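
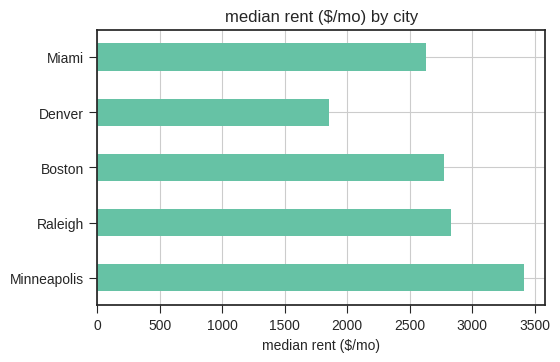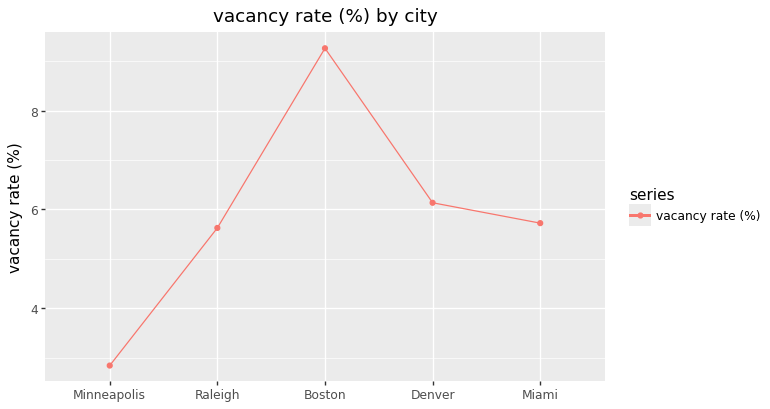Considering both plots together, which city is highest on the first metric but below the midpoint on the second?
Minneapolis

Chart 2 median vacancy rate (%) ≈ 6; below-median cities: Minneapolis, Raleigh. Among those, Minneapolis has the highest median rent ($/mo) (≈ 3500).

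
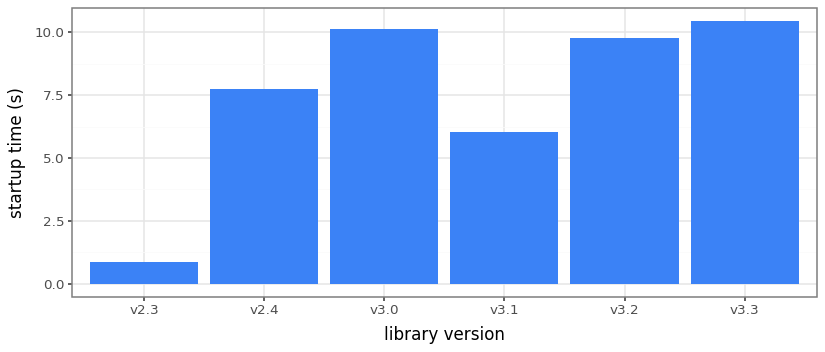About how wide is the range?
Max v3.3 ≈ 10, min v2.3 ≈ 1; range ≈ 9.

≈ 9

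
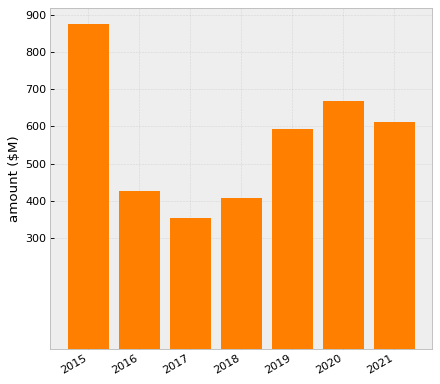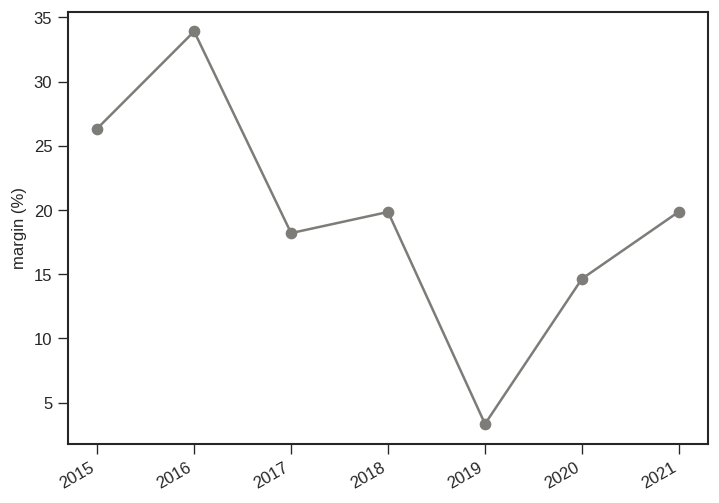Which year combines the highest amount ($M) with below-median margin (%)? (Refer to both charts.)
2020

Chart 2 median margin (%) ≈ 20; below-median years: 2017, 2019, 2020. Among those, 2020 has the highest amount ($M) (≈ 700).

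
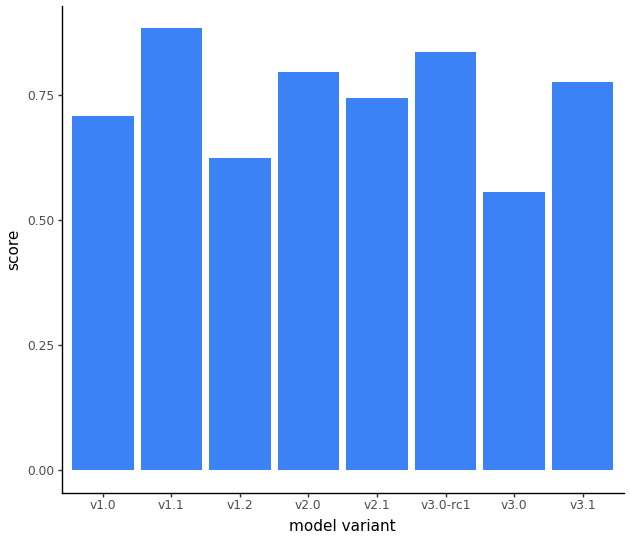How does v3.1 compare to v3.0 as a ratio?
≈ 1.33×

v3.1 ≈ 0.8, v3.0 ≈ 0.6; 0.8/0.6 ≈ 1.33.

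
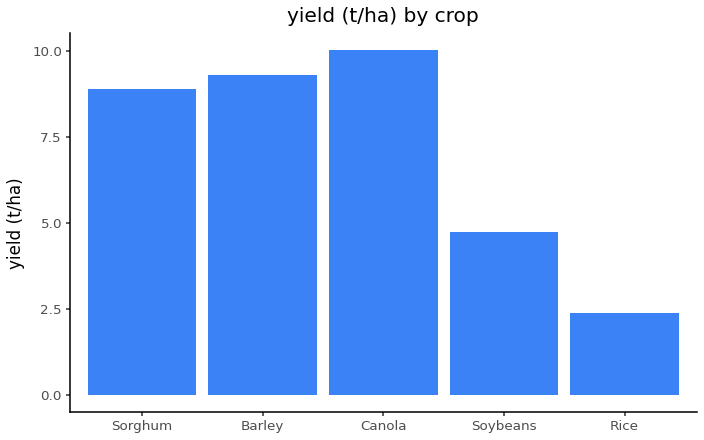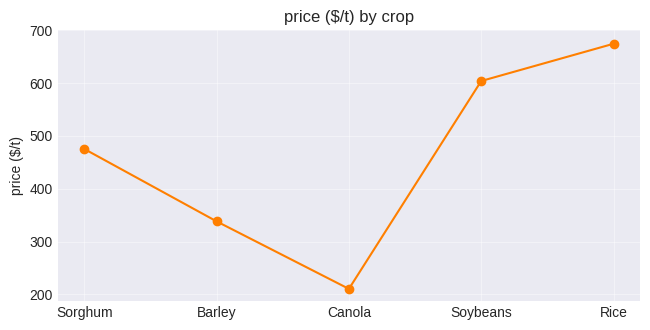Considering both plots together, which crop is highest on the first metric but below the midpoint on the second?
Chart 2 median price ($/t) ≈ 500; below-median crops: Barley, Canola. Among those, Canola has the highest yield (t/ha) (≈ 10).

Canola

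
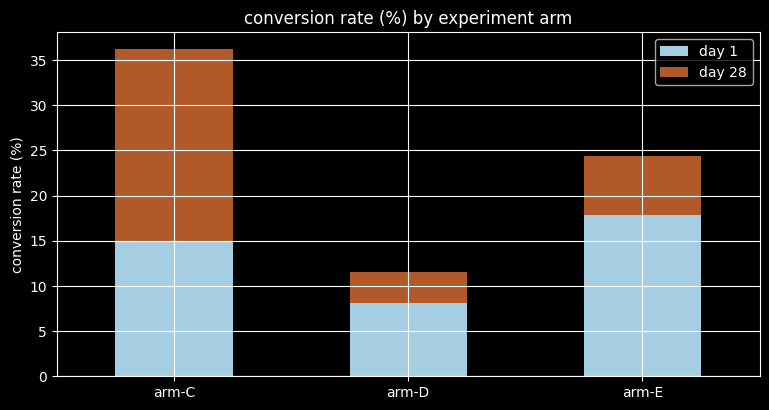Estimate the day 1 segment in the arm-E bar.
day 1 top ≈ 20, bottom ≈ 0; segment ≈ 20.

≈ 20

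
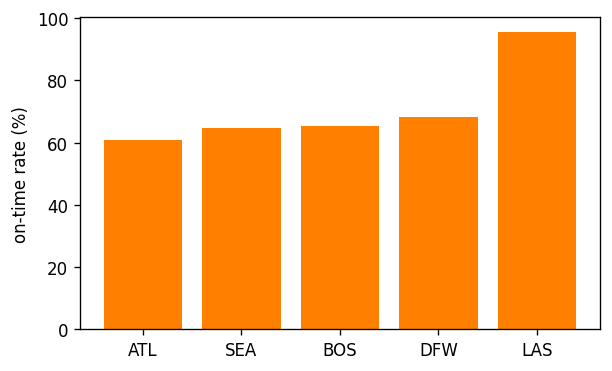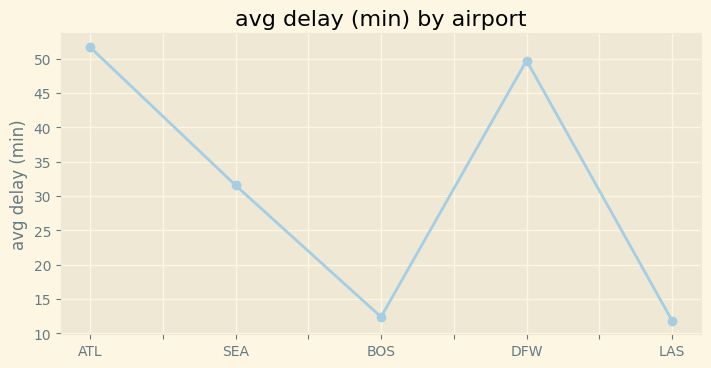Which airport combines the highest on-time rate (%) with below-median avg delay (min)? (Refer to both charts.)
LAS

Chart 2 median avg delay (min) ≈ 30; below-median airports: BOS, LAS. Among those, LAS has the highest on-time rate (%) (≈ 100).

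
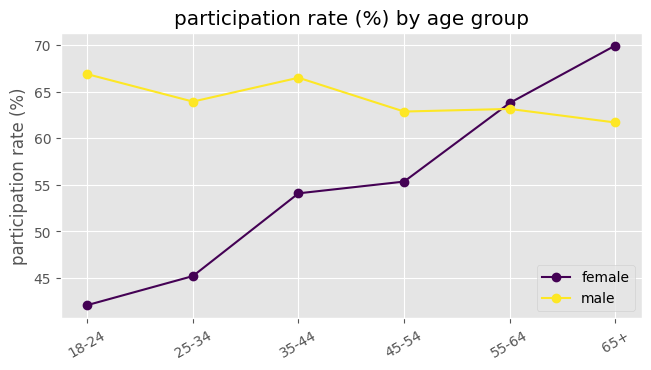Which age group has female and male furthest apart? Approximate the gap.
18-24: female ≈ 40, male ≈ 65 → gap ≈ 25. Next-largest (25-34) is only ≈ 20.

18-24, ≈ 25 %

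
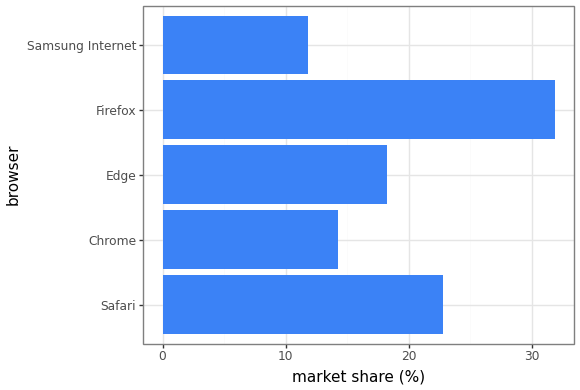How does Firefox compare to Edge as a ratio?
Firefox ≈ 30, Edge ≈ 20; 30/20 ≈ 1.5.

≈ 1.5×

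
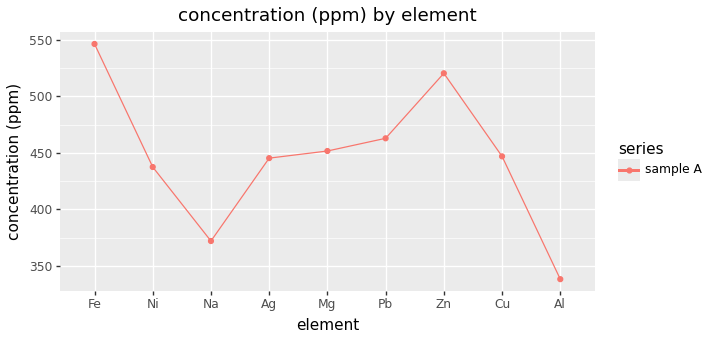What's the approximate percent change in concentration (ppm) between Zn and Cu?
≈ -15.4%

Zn ≈ 520, Cu ≈ 440; (440 − 520) / 520 ≈ -15.4%.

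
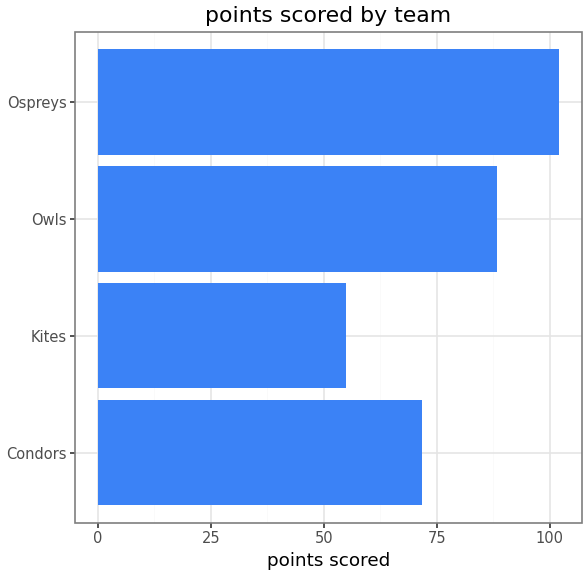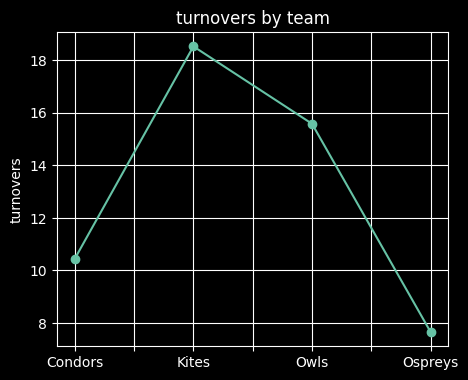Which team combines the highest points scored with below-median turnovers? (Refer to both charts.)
Ospreys

Chart 2 median turnovers ≈ 14; below-median teams: Condors, Ospreys. Among those, Ospreys has the highest points scored (≈ 100).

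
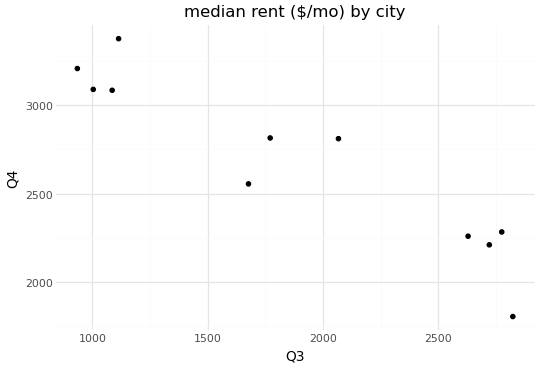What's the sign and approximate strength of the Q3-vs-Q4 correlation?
negative, strong

Points are negatively correlated; strong (|r| ≈ 0.9).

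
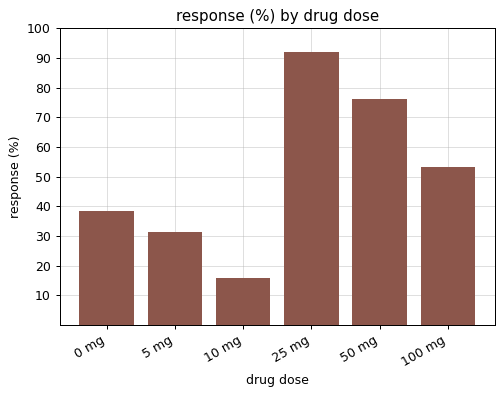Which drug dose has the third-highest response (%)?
100 mg

Top 4: 25 mg ≈ 90, 50 mg ≈ 80, 100 mg ≈ 50, 0 mg ≈ 40.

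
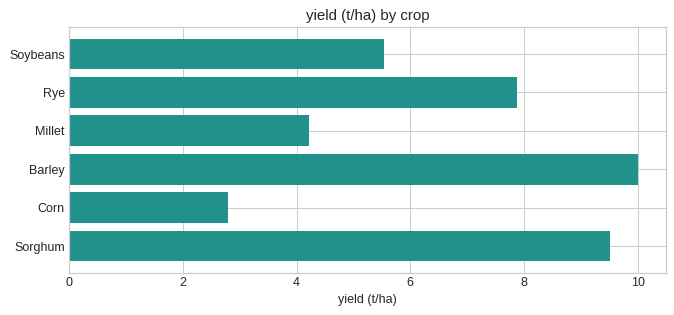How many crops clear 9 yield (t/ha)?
Above 9: Barley, Sorghum.

2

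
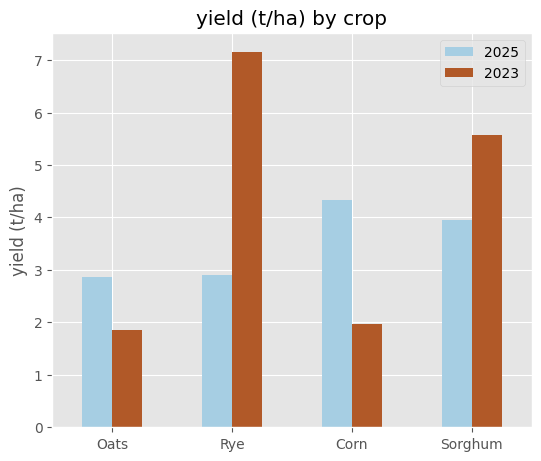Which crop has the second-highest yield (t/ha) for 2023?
Sorghum

Top 3 for 2023: Rye ≈ 7, Sorghum ≈ 6, Corn ≈ 2.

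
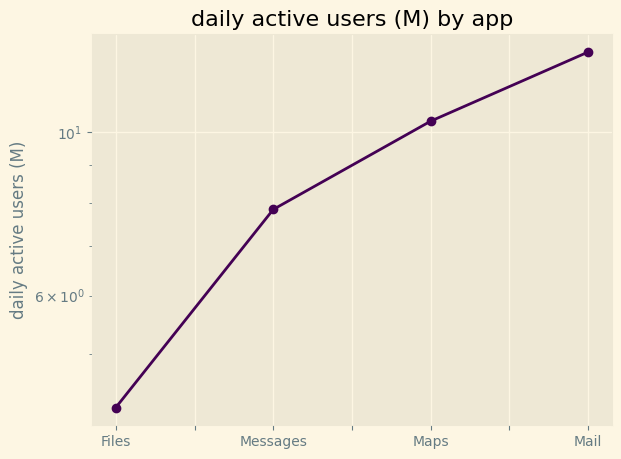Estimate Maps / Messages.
Maps ≈ 10, Messages ≈ 8; 10/8 ≈ 1.25.

≈ 1.25×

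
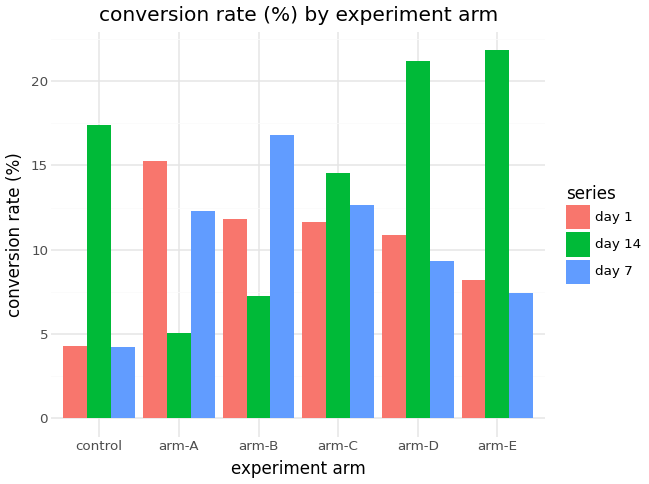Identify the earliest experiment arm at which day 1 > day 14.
control: day 1 ≈ 4 vs day 14 ≈ 18 (not yet); arm-A: day 1 ≈ 16 vs day 14 ≈ 6 (first crossover).

arm-A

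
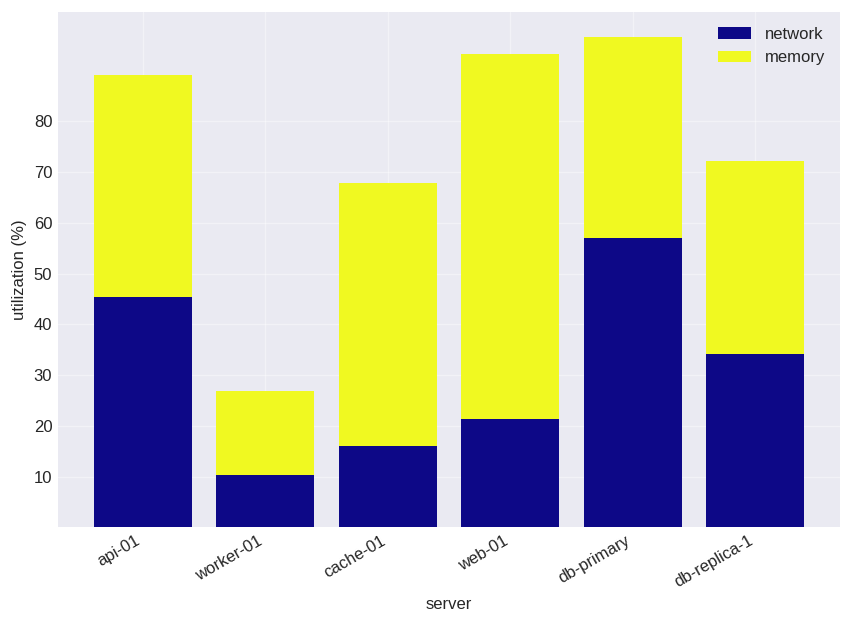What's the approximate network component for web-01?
≈ 20

network top ≈ 20, bottom ≈ 0; segment ≈ 20.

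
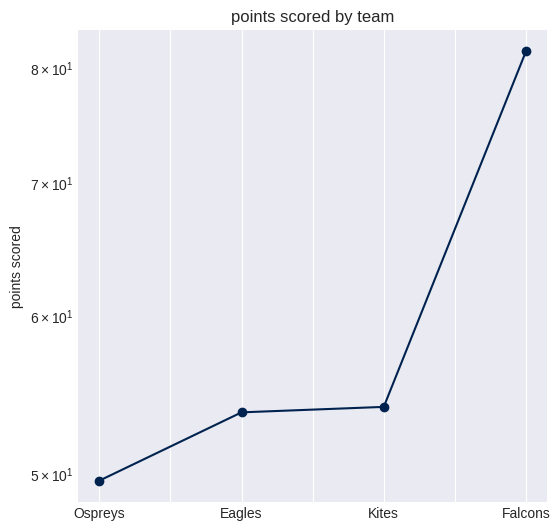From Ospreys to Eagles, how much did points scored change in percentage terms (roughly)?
Ospreys ≈ 50, Eagles ≈ 55; (55 − 50) / 50 ≈ +10%.

≈ +10%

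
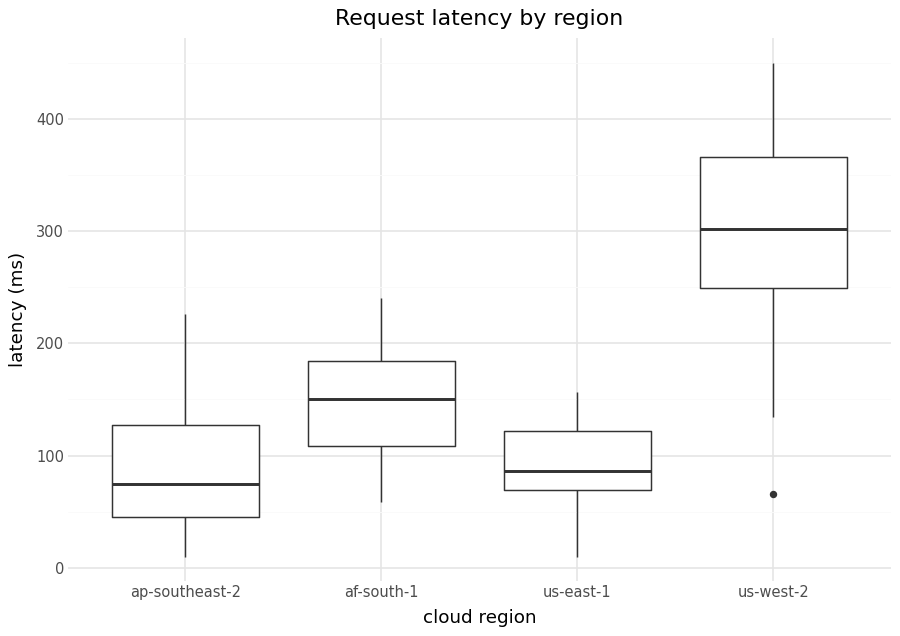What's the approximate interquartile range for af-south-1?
Q3 ≈ 180, Q1 ≈ 100; IQR ≈ 80.

≈ 80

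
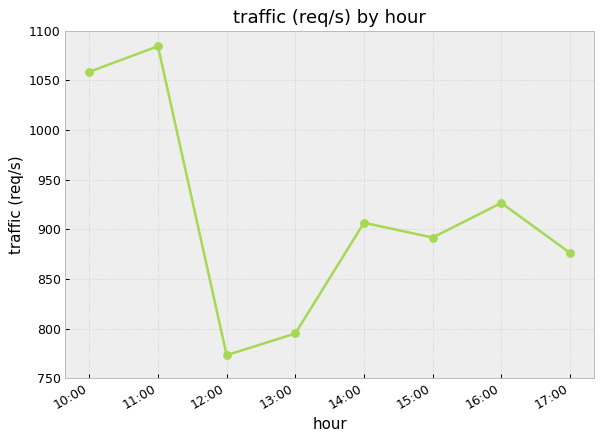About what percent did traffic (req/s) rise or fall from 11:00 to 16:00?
11:00 ≈ 1100, 16:00 ≈ 950; (950 − 1100) / 1100 ≈ -13.6%.

≈ -13.6%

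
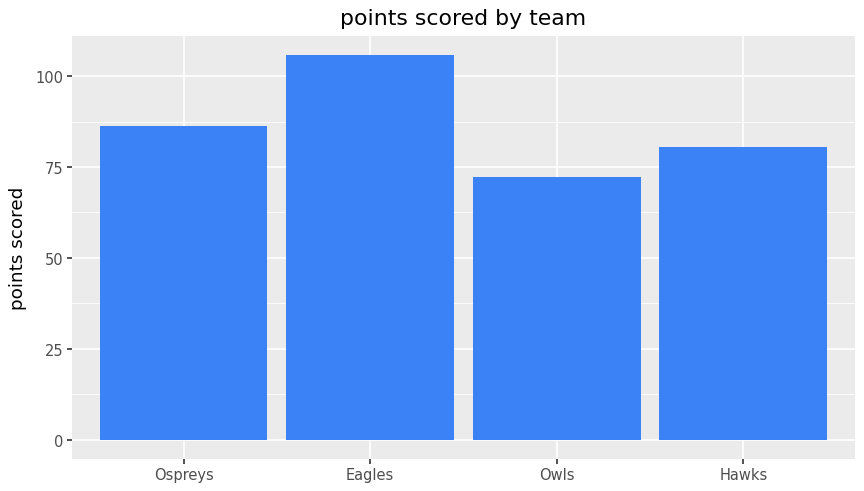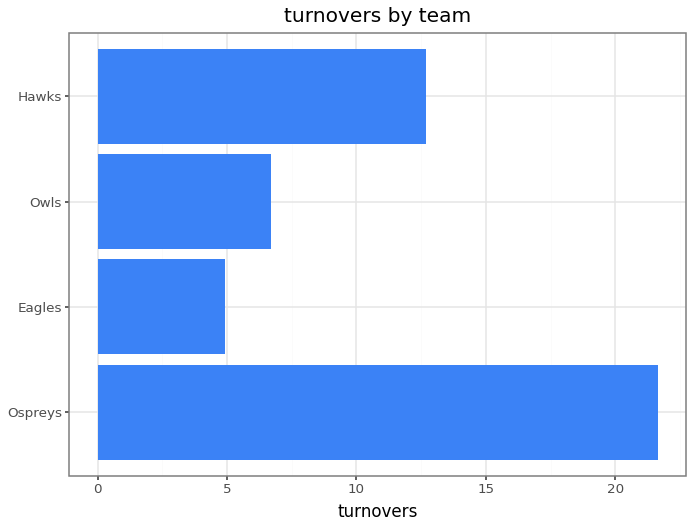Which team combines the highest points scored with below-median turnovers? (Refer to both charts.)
Eagles

Chart 2 median turnovers ≈ 10; below-median teams: Eagles, Owls. Among those, Eagles has the highest points scored (≈ 110).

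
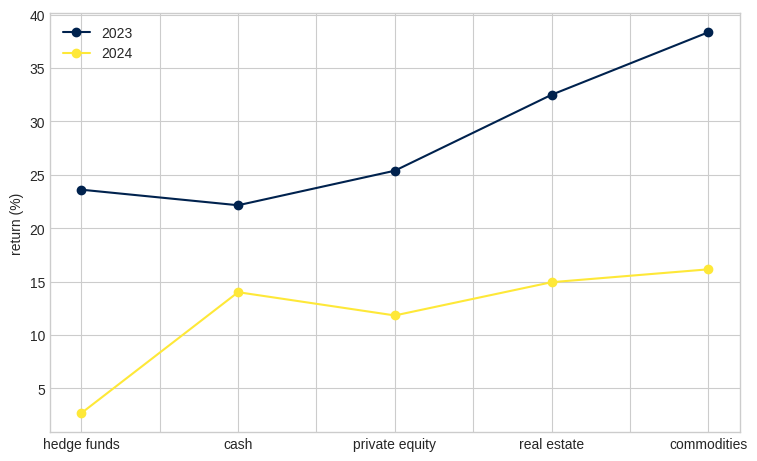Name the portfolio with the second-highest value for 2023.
real estate

Top 3 for 2023: commodities ≈ 40, real estate ≈ 30, private equity ≈ 25.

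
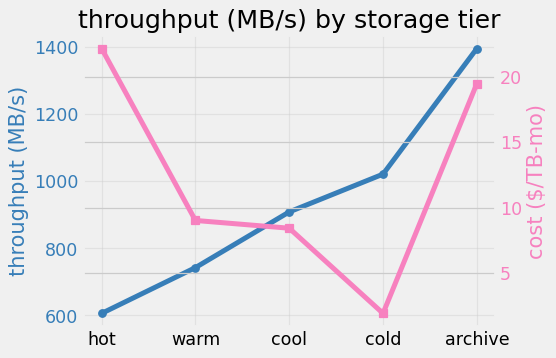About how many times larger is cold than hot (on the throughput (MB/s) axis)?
cold ≈ 1000, hot ≈ 600; 1000/600 ≈ 1.67.

≈ 1.67×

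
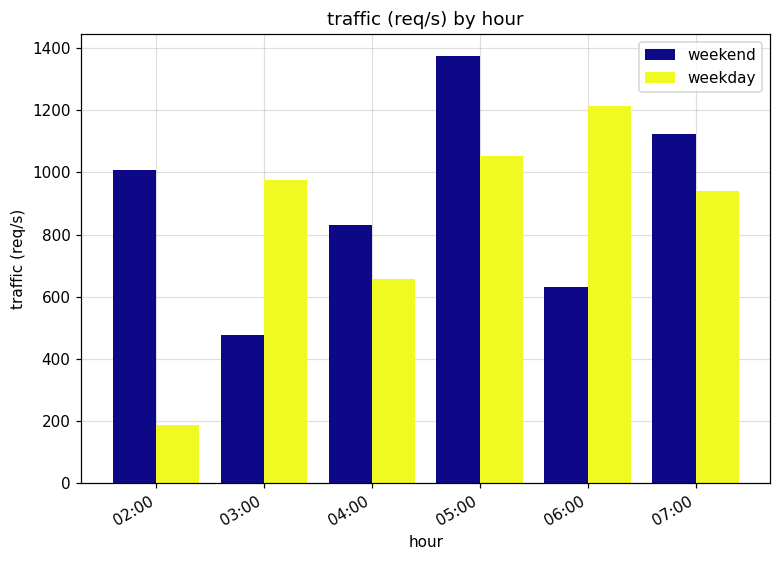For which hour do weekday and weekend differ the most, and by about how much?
02:00, ≈ 800 req/s

02:00: weekday ≈ 200, weekend ≈ 1000 → gap ≈ 800. Next-largest (06:00) is only ≈ 600.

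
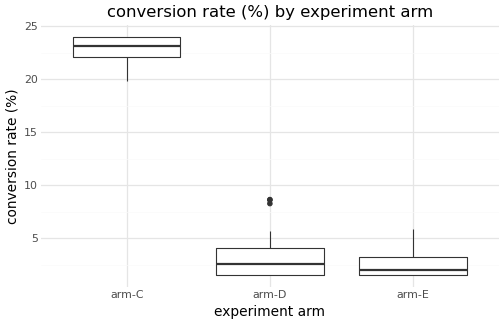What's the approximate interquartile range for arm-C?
≈ 2

Q3 ≈ 24, Q1 ≈ 22; IQR ≈ 2.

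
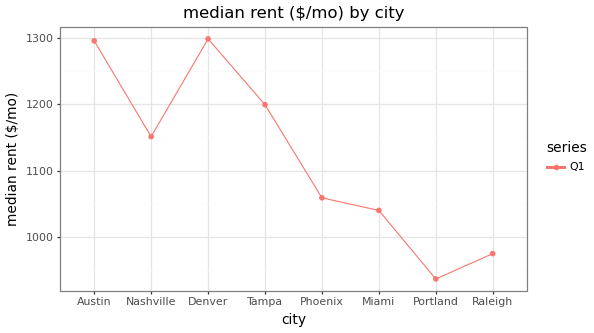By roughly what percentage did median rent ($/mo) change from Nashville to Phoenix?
≈ -8.7%

Nashville ≈ 1150, Phoenix ≈ 1050; (1050 − 1150) / 1150 ≈ -8.7%.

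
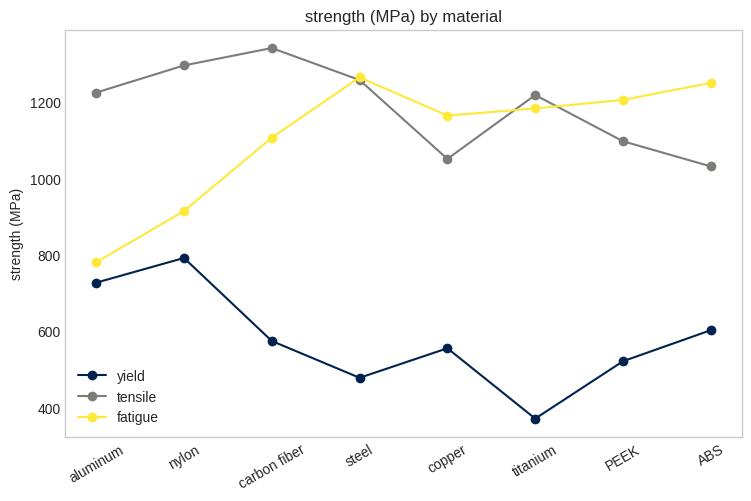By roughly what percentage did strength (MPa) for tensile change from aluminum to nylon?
≈ +8.3%

aluminum ≈ 1200, nylon ≈ 1300; (1300 − 1200) / 1200 ≈ +8.3%.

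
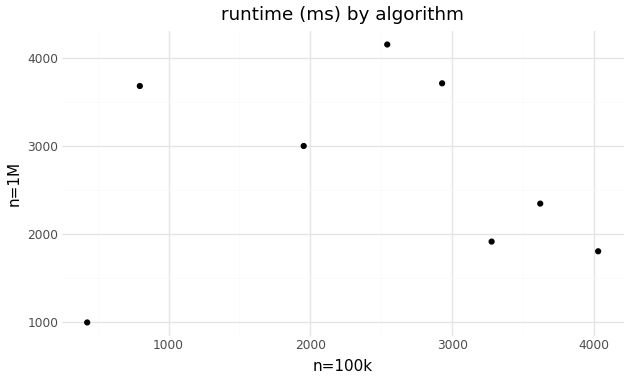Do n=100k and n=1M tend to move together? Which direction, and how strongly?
no clear correlation

Points are roughly uncorrelated; weak (|r| ≈ 0.0).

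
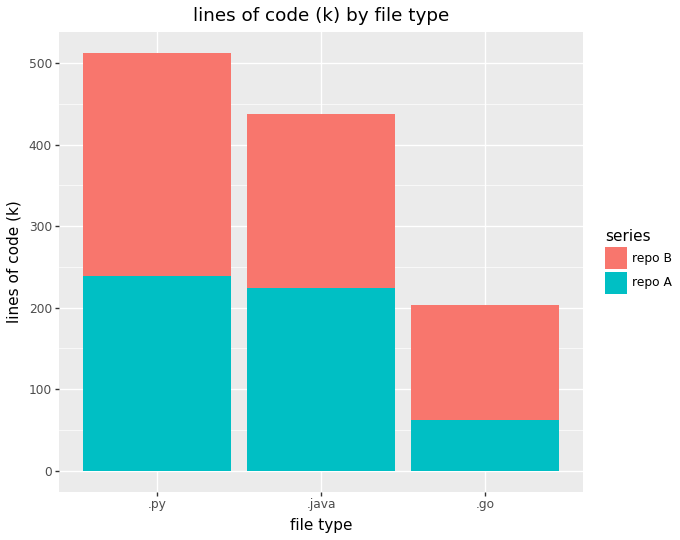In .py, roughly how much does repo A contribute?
repo A top ≈ 250, bottom ≈ 0; segment ≈ 250.

≈ 250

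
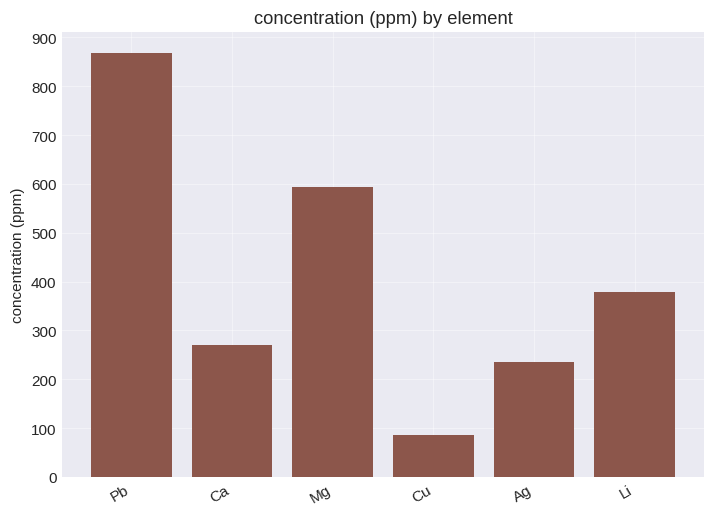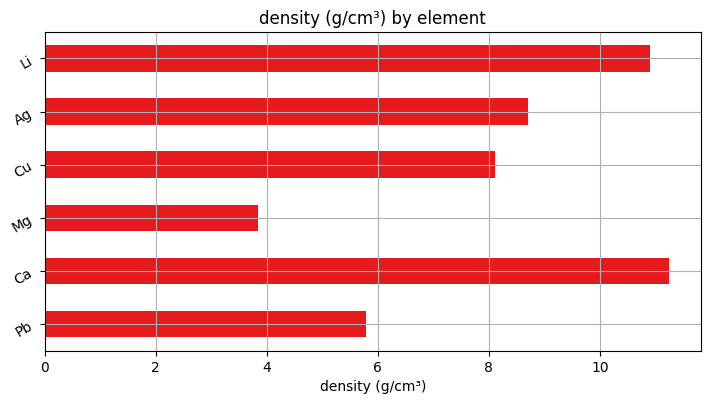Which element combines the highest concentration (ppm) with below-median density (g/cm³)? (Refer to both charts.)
Pb

Chart 2 median density (g/cm³) ≈ 8; below-median elements: Pb, Mg, Cu. Among those, Pb has the highest concentration (ppm) (≈ 900).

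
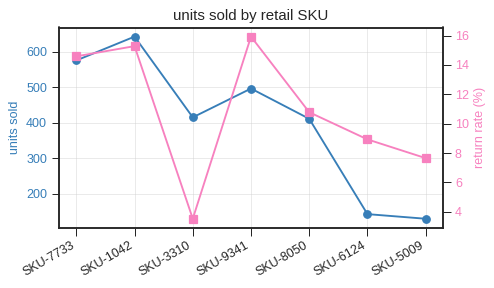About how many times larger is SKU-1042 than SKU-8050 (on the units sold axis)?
≈ 1.62×

SKU-1042 ≈ 650, SKU-8050 ≈ 400; 650/400 ≈ 1.62.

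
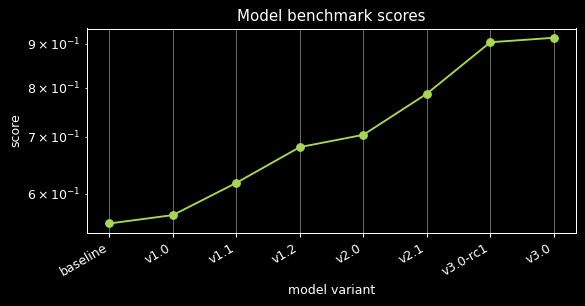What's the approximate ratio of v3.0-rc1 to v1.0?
≈ 1.64×

v3.0-rc1 ≈ 0.90, v1.0 ≈ 0.55; 0.90/0.55 ≈ 1.64.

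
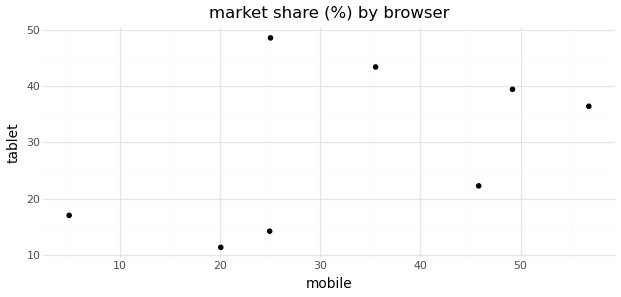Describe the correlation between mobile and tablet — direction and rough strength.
positive, moderate

Points are positively correlated; moderate (|r| ≈ 0.5).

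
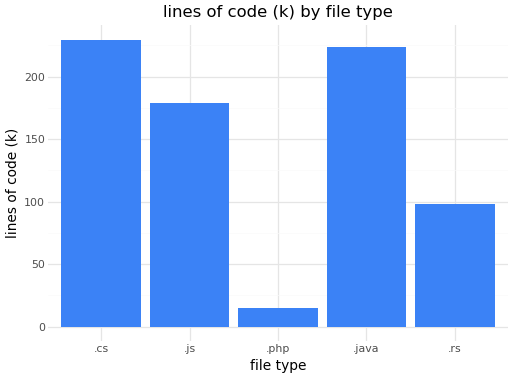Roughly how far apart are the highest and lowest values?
≈ 200

Max .cs ≈ 220, min .php ≈ 20; range ≈ 200.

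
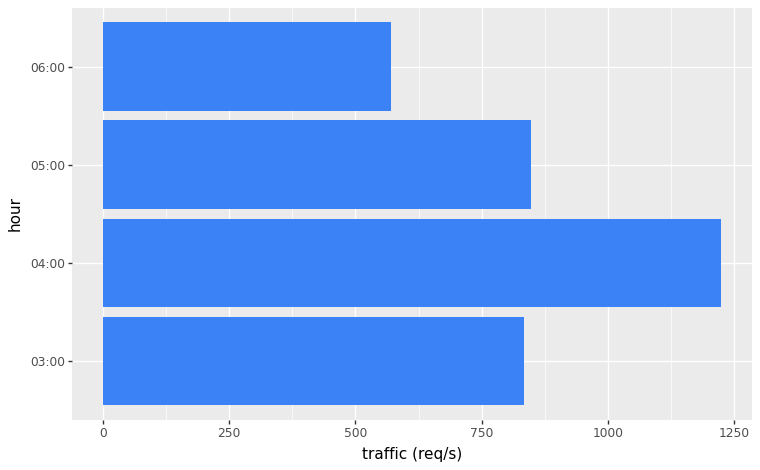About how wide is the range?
Max 04:00 ≈ 1200, min 06:00 ≈ 600; range ≈ 600.

≈ 600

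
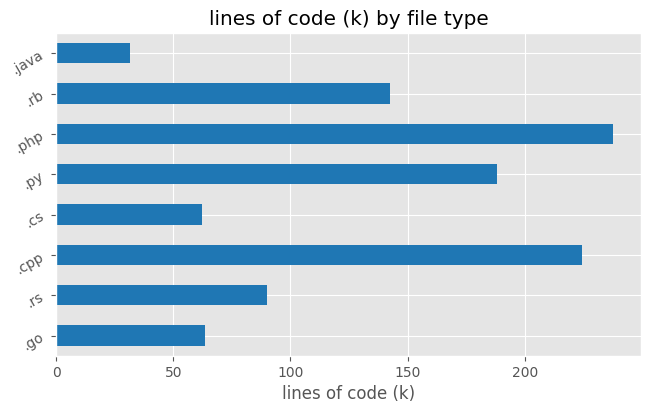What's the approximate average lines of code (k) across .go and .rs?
(60 + 100) / 2 ≈ 80.

≈ 80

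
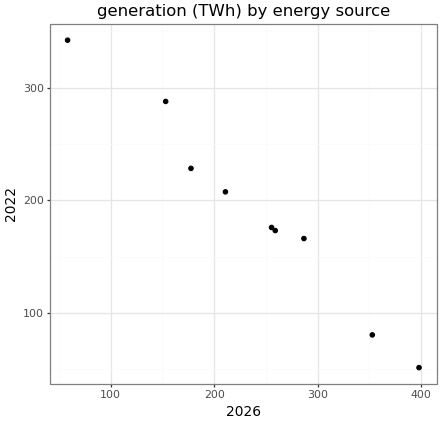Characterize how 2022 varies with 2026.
Points are negatively correlated; strong (|r| ≈ 1.0).

negative, strong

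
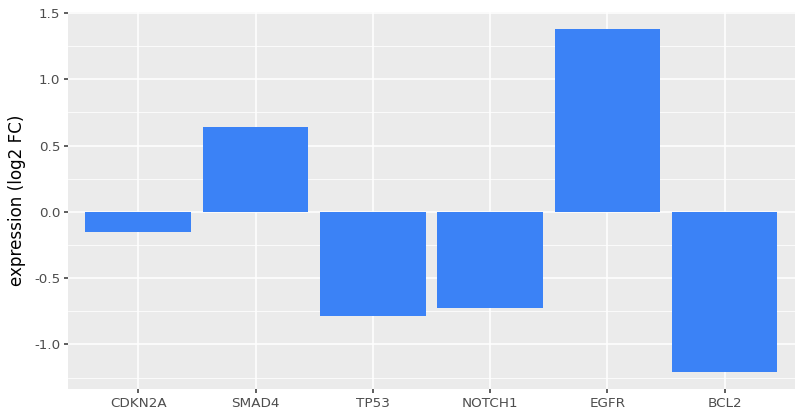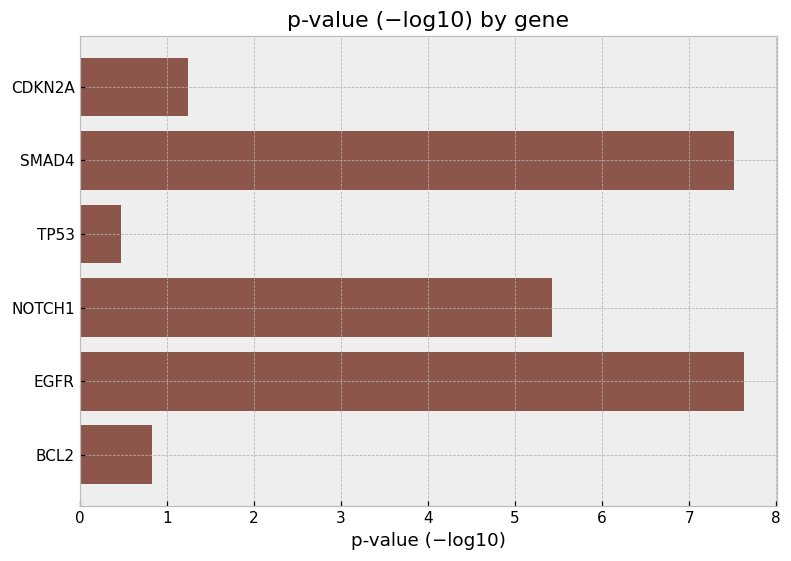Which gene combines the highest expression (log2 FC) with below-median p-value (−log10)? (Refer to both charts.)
Chart 2 median p-value (−log10) ≈ 3; below-median genes: CDKN2A, TP53, BCL2. Among those, CDKN2A has the highest expression (log2 FC) (≈ -0.2).

CDKN2A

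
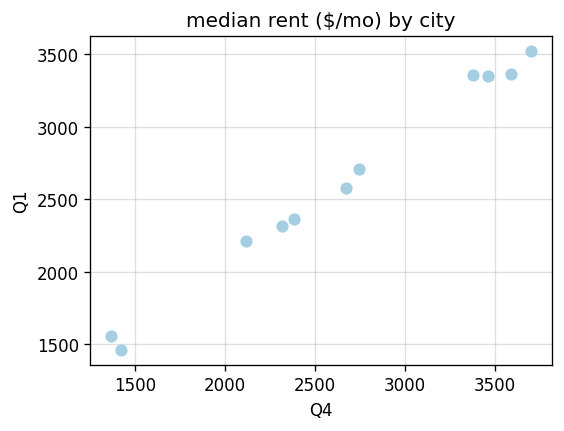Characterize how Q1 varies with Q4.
positive, strong

Points are positively correlated; strong (|r| ≈ 1.0).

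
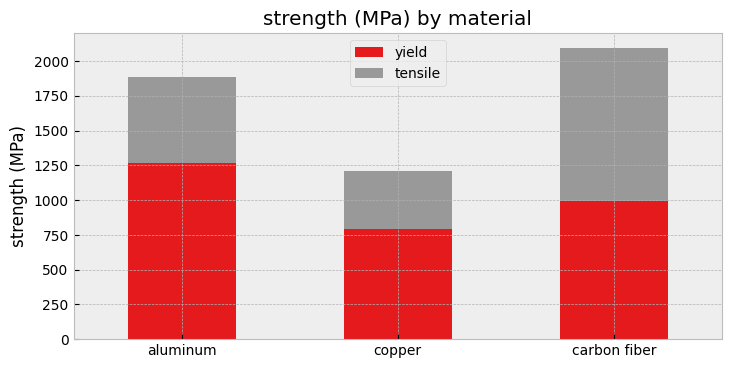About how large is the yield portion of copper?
≈ 800

yield top ≈ 800, bottom ≈ 0; segment ≈ 800.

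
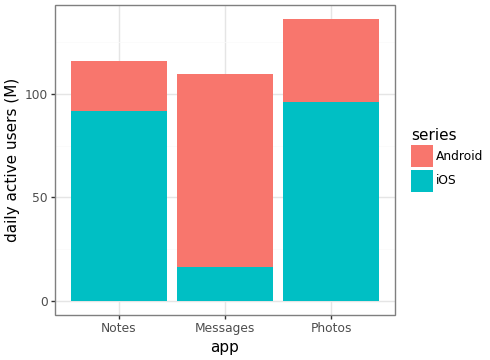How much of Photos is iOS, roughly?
≈ 100

iOS top ≈ 100, bottom ≈ 0; segment ≈ 100.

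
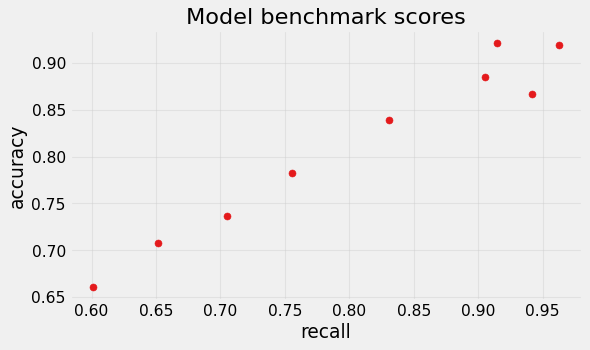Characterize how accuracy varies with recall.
Points are positively correlated; strong (|r| ≈ 1.0).

positive, strong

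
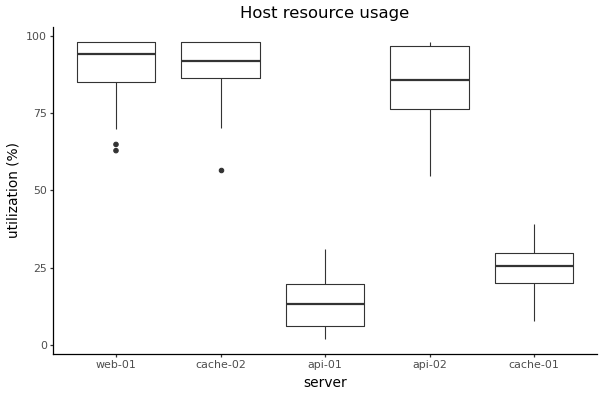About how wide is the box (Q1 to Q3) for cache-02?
Q3 ≈ 100, Q1 ≈ 90; IQR ≈ 10.

≈ 10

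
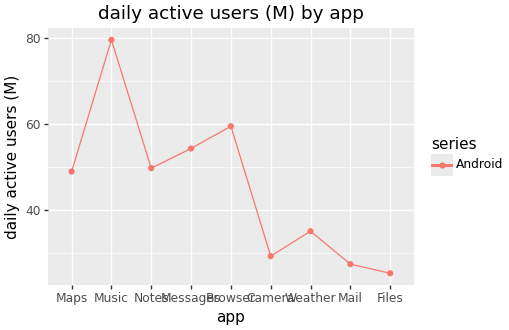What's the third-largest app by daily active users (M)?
Top 4: Music ≈ 80, Browser ≈ 60, Messages ≈ 55, Notes ≈ 50.

Messages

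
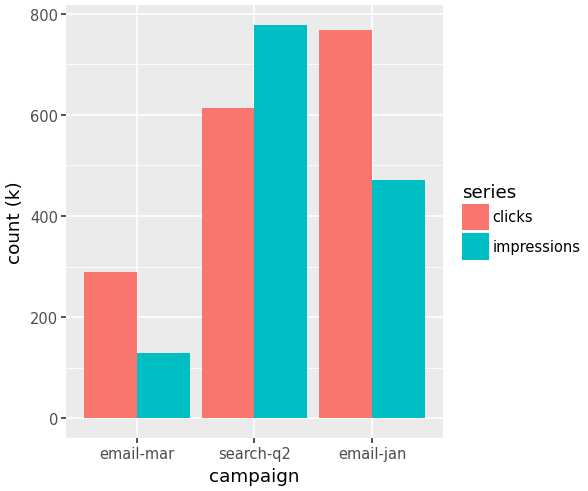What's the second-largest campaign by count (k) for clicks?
search-q2

Top 3 for clicks: email-jan ≈ 800, search-q2 ≈ 600, email-mar ≈ 300.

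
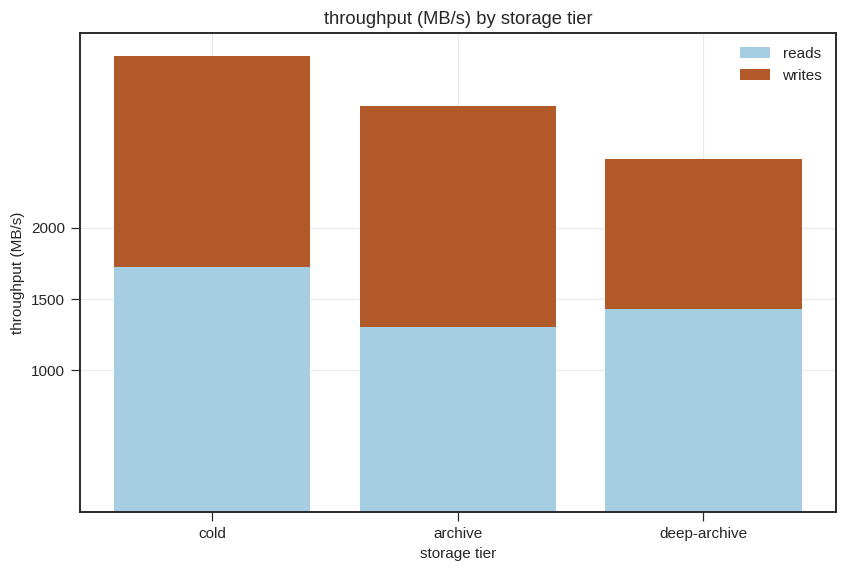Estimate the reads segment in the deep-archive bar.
reads top ≈ 1500, bottom ≈ 0; segment ≈ 1500.

≈ 1500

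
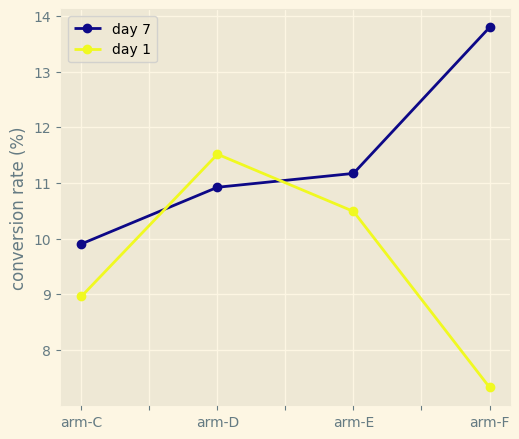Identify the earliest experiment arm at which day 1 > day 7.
arm-C: day 1 ≈ 9 vs day 7 ≈ 10 (not yet); arm-D: day 1 ≈ 12 vs day 7 ≈ 11 (first crossover).

arm-D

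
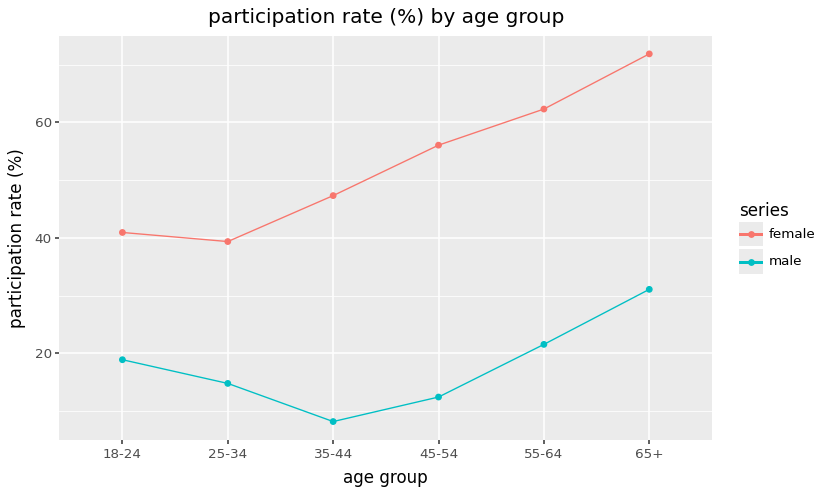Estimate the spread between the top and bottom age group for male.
Max 65+ ≈ 30, min 35-44 ≈ 10; range ≈ 20.

≈ 20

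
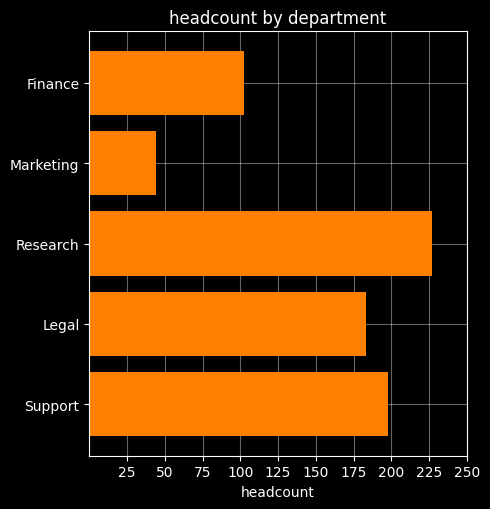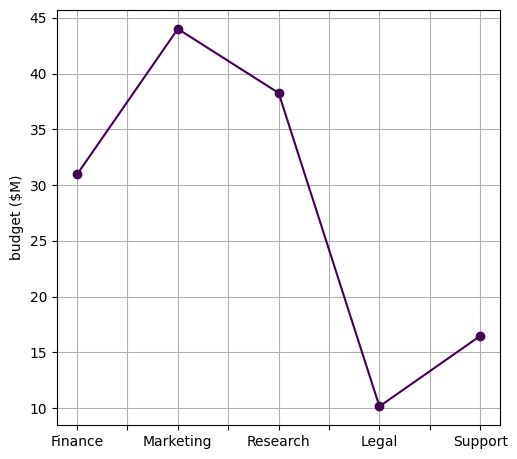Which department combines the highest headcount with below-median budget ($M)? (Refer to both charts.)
Chart 2 median budget ($M) ≈ 30; below-median departments: Legal, Support. Among those, Support has the highest headcount (≈ 200).

Support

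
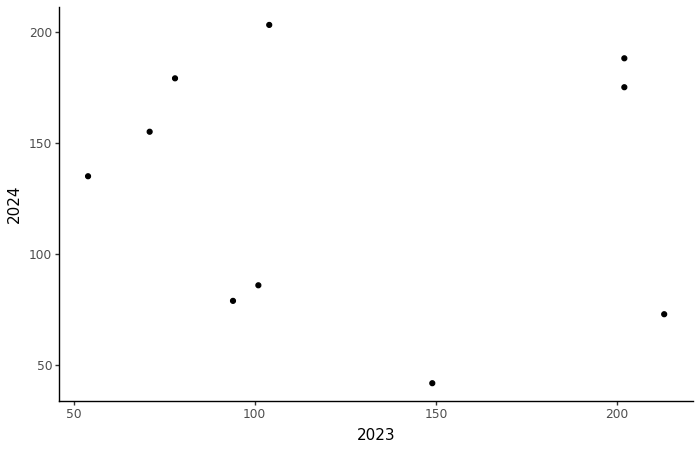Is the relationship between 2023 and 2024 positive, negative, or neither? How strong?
no clear correlation

Points are roughly uncorrelated; weak (|r| ≈ 0.1).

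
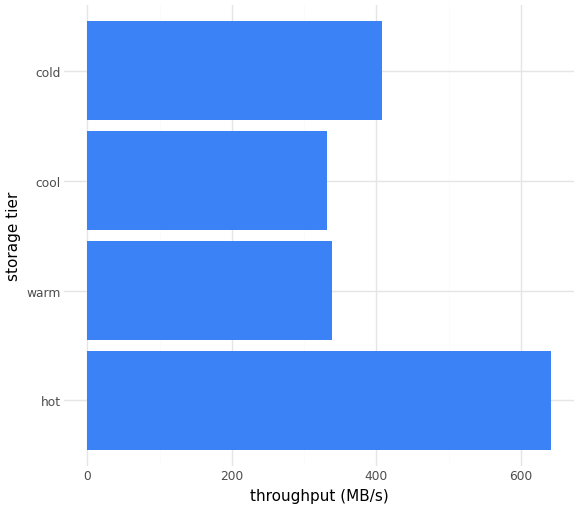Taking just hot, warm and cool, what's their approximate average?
≈ 400

(600 + 300 + 300) / 3 ≈ 400.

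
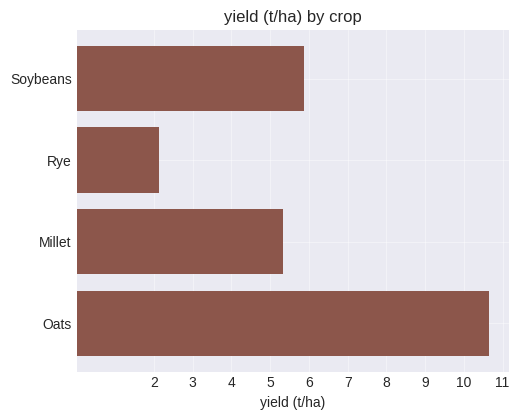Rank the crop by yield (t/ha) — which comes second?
Soybeans

Top 3: Oats ≈ 11, Soybeans ≈ 6, Millet ≈ 5.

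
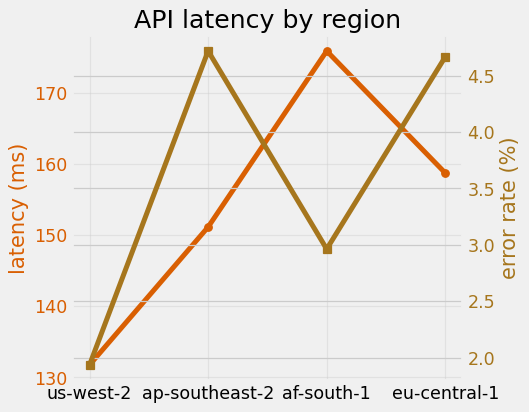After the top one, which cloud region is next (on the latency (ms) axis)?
Top 3 (on the latency (ms) axis): af-south-1 ≈ 175, eu-central-1 ≈ 160, ap-southeast-2 ≈ 150.

eu-central-1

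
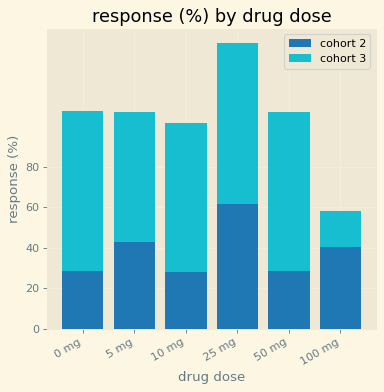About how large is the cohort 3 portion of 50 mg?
≈ 80

cohort 3 top ≈ 100, bottom ≈ 20; segment ≈ 80.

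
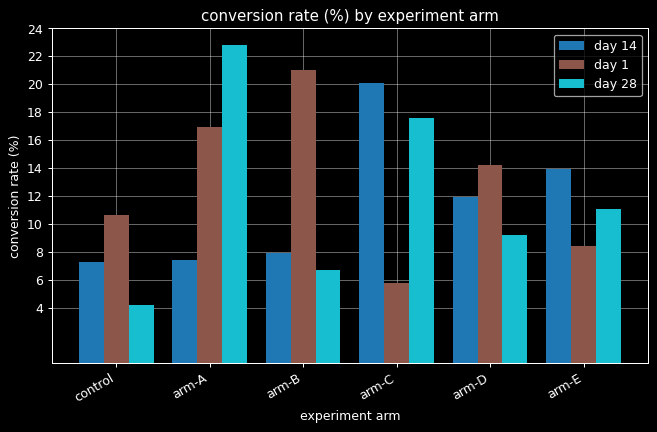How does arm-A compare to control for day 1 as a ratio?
arm-A ≈ 16, control ≈ 10; 16/10 ≈ 1.6.

≈ 1.6×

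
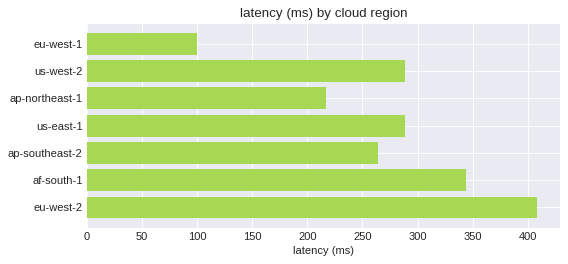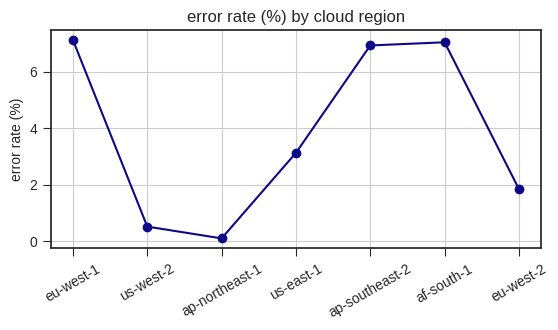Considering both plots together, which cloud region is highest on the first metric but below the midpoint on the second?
eu-west-2

Chart 2 median error rate (%) ≈ 3; below-median cloud regions: us-west-2, ap-northeast-1, eu-west-2. Among those, eu-west-2 has the highest latency (ms) (≈ 400).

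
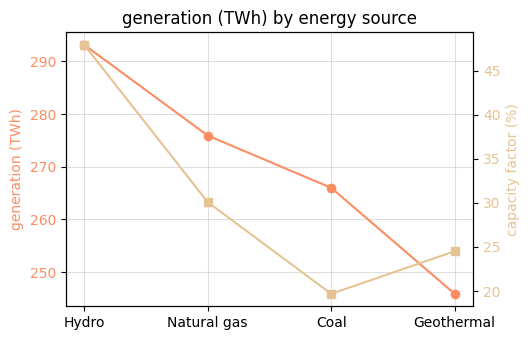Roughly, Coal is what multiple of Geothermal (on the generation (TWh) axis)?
Coal ≈ 265, Geothermal ≈ 245; 265/245 ≈ 1.08.

≈ 1.08×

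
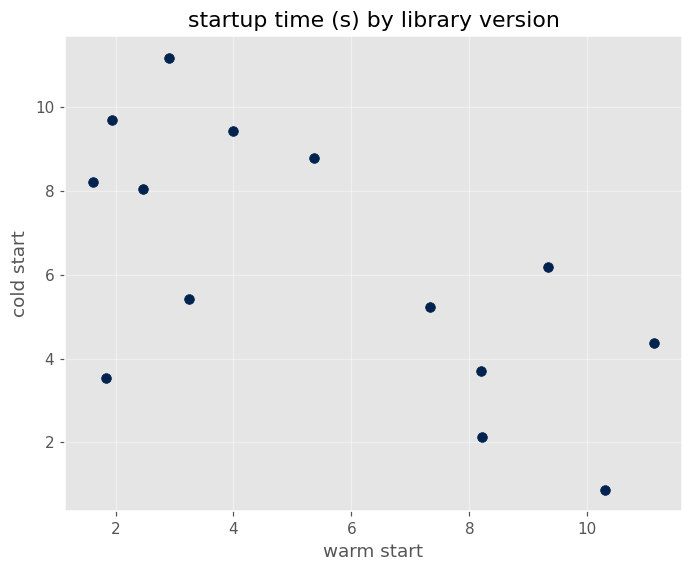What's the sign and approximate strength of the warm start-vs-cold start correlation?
negative, moderate

Points are negatively correlated; moderate (|r| ≈ 0.6).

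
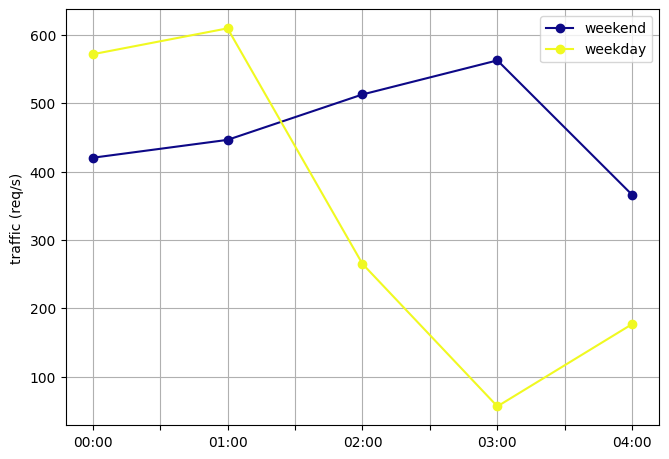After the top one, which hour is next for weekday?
00:00

Top 3 for weekday: 01:00 ≈ 600, 00:00 ≈ 550, 02:00 ≈ 250.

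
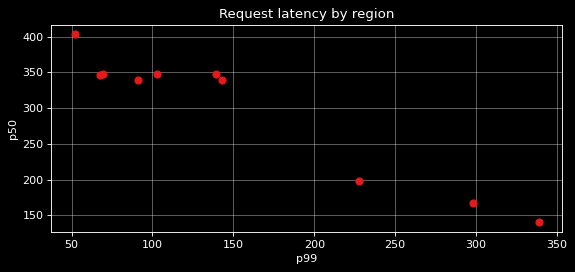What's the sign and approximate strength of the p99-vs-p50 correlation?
negative, strong

Points are negatively correlated; strong (|r| ≈ 1.0).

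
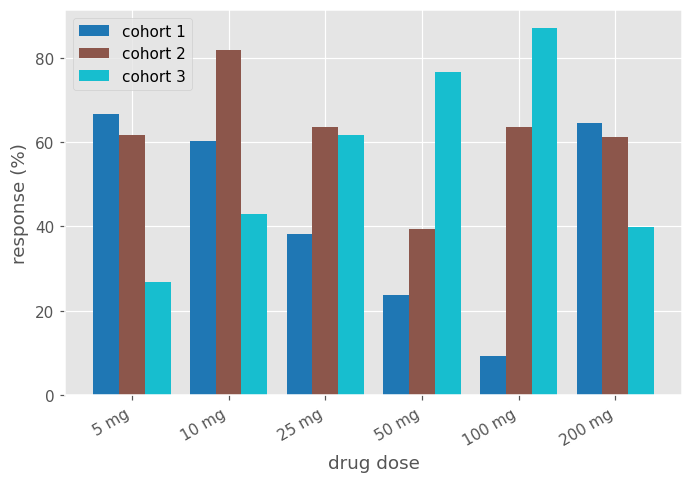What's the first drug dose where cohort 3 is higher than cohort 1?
10 mg: cohort 3 ≈ 40 vs cohort 1 ≈ 60 (not yet); 25 mg: cohort 3 ≈ 60 vs cohort 1 ≈ 40 (first crossover).

25 mg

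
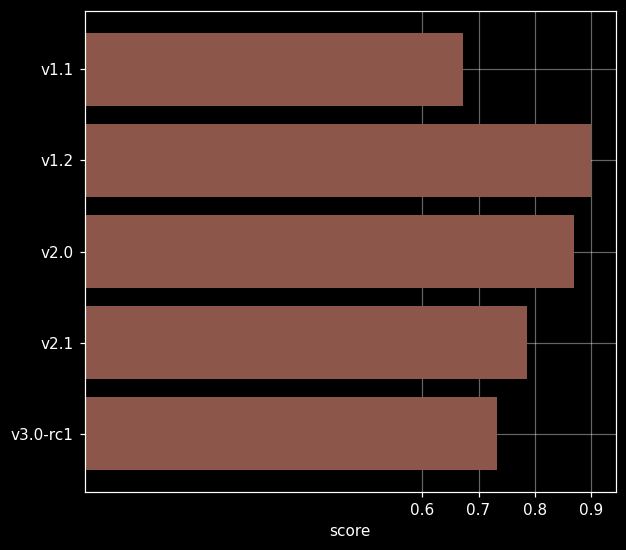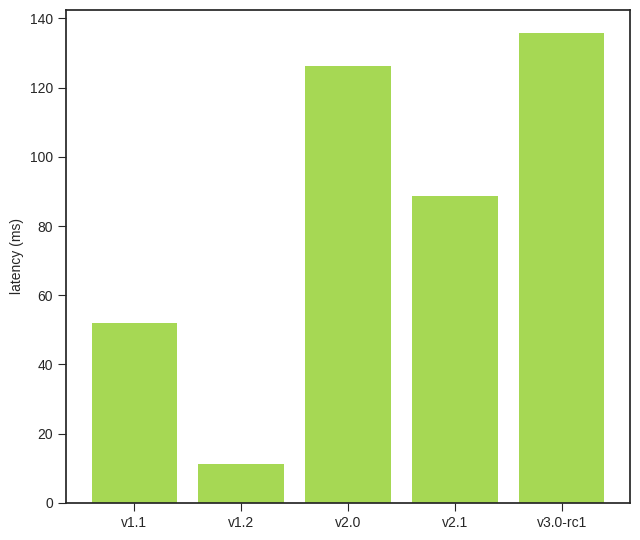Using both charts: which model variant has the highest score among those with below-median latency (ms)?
v1.2

Chart 2 median latency (ms) ≈ 80; below-median model variants: v1.1, v1.2. Among those, v1.2 has the highest score (≈ 0.9).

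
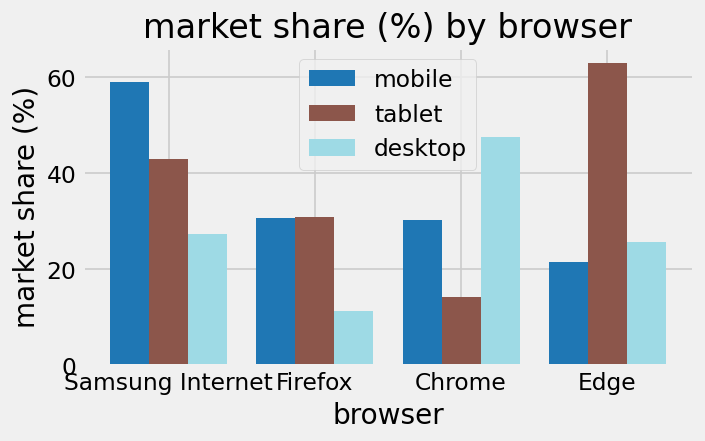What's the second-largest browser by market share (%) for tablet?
Samsung Internet

Top 3 for tablet: Edge ≈ 60, Samsung Internet ≈ 40, Firefox ≈ 30.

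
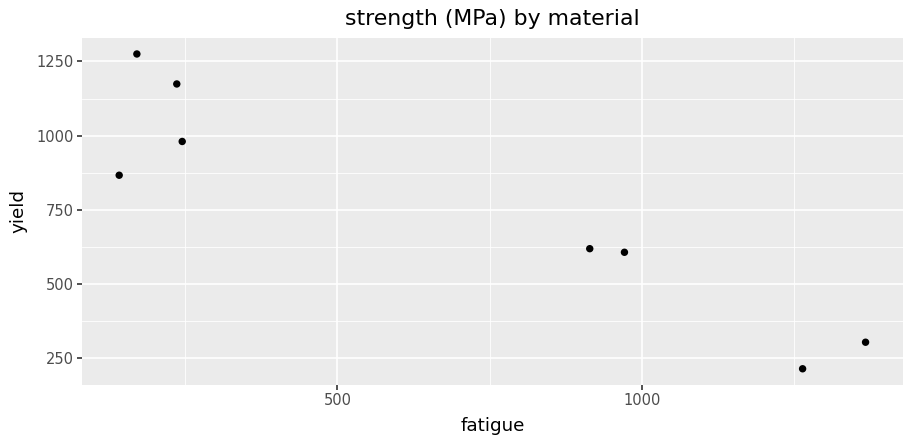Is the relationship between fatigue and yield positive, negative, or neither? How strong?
negative, strong

Points are negatively correlated; strong (|r| ≈ 0.9).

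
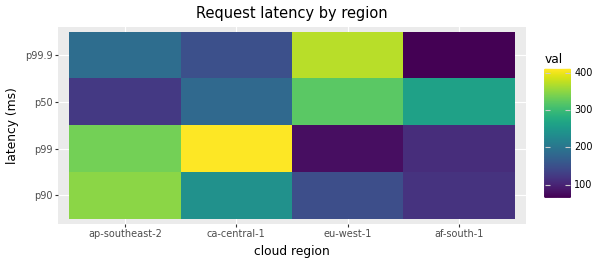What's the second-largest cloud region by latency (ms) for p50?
Top 3 for p50: eu-west-1 ≈ 300, af-south-1 ≈ 250, ca-central-1 ≈ 200.

af-south-1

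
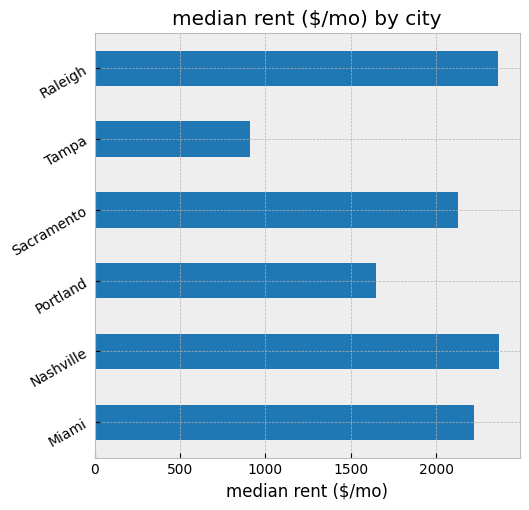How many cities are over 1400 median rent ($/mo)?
5

Above 1400: Miami, Nashville, Portland, Sacramento, Raleigh.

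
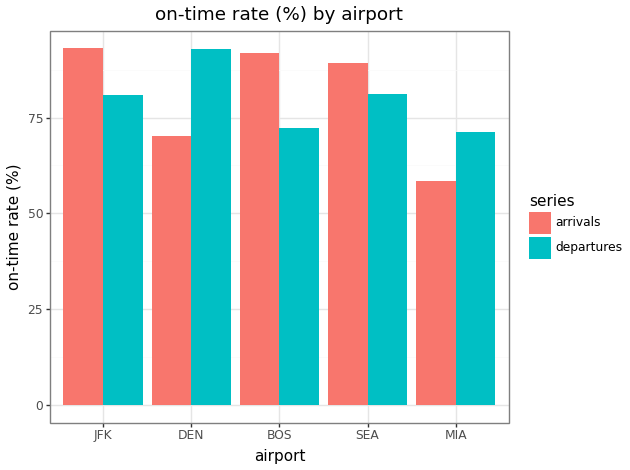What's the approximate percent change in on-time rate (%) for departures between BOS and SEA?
≈ +14.3%

BOS ≈ 70, SEA ≈ 80; (80 − 70) / 70 ≈ +14.3%.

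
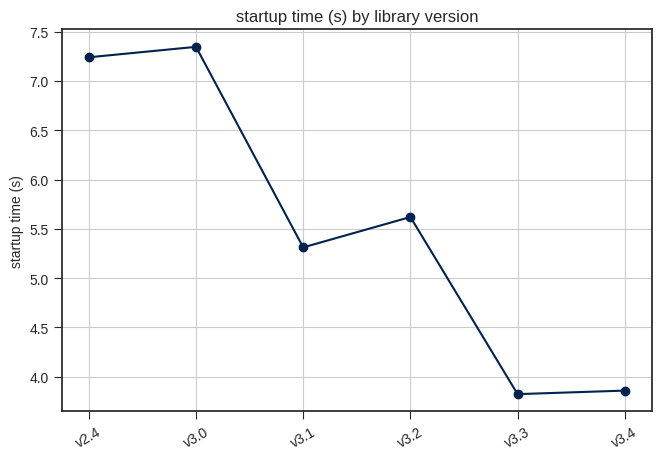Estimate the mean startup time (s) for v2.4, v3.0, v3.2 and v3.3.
≈ 6

(7.0 + 7.5 + 5.5 + 4.0) / 4 ≈ 6.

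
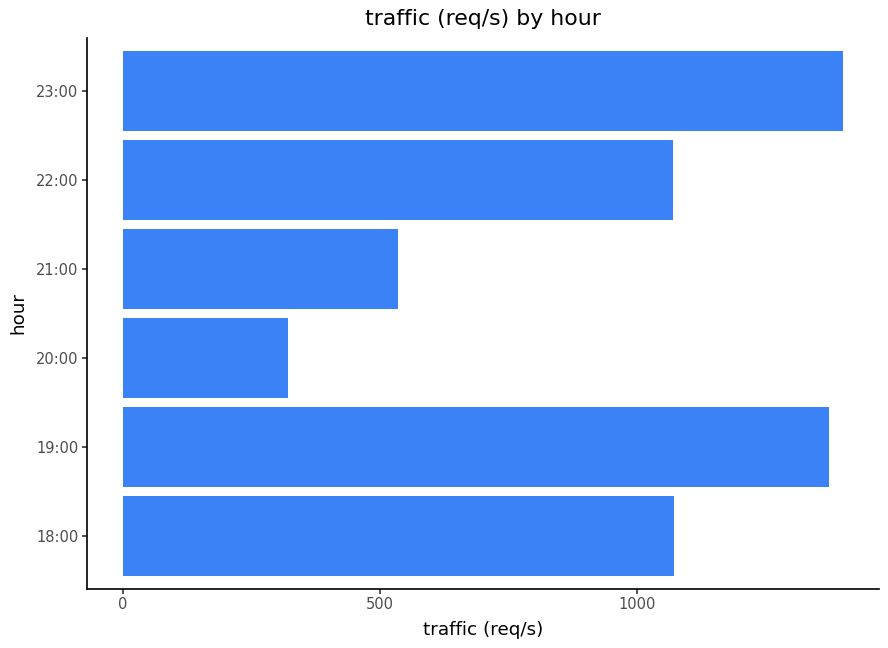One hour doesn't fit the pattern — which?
20:00 ≈ 400; the rest sit between ≈ 600 and ≈ 1400.

20:00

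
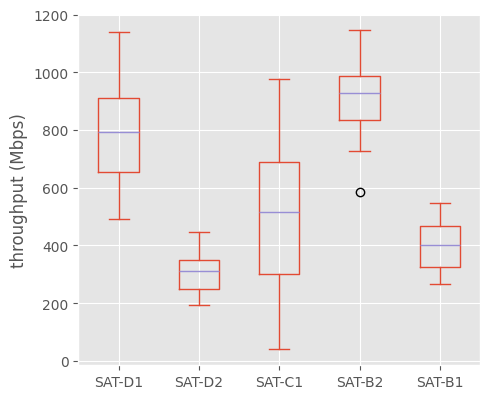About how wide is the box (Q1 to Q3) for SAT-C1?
Q3 ≈ 700, Q1 ≈ 300; IQR ≈ 400.

≈ 400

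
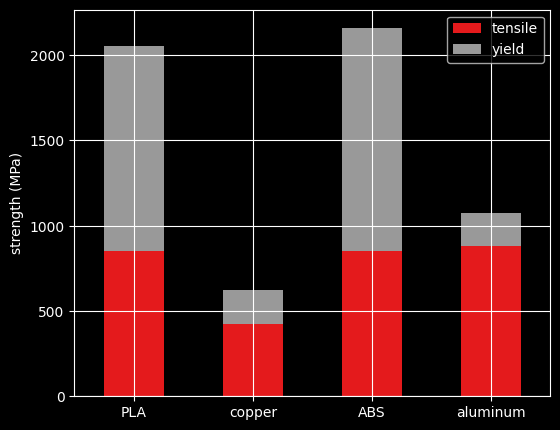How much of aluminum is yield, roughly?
≈ 200

yield top ≈ 1000, bottom ≈ 800; segment ≈ 200.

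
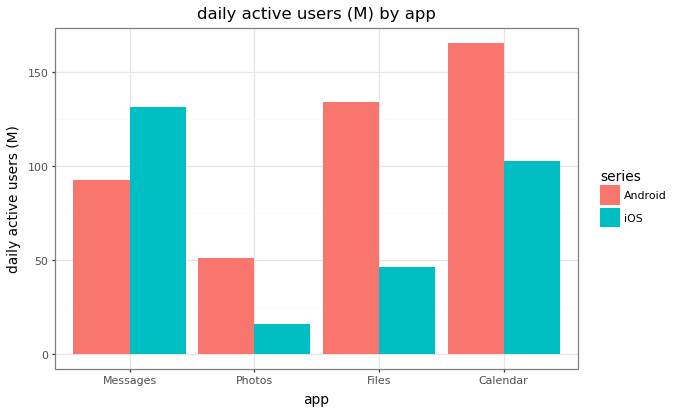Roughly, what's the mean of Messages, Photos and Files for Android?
≈ 100

(100 + 60 + 140) / 3 ≈ 100.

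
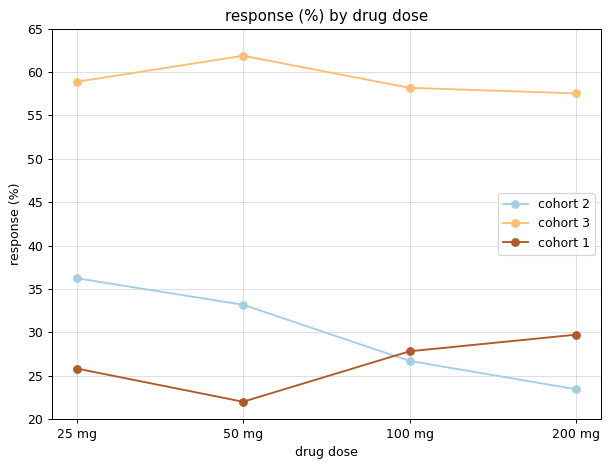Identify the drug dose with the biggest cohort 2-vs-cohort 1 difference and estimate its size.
50 mg: cohort 2 ≈ 35, cohort 1 ≈ 20 → gap ≈ 15. Next-largest (25 mg) is only ≈ 10.

50 mg, ≈ 15 %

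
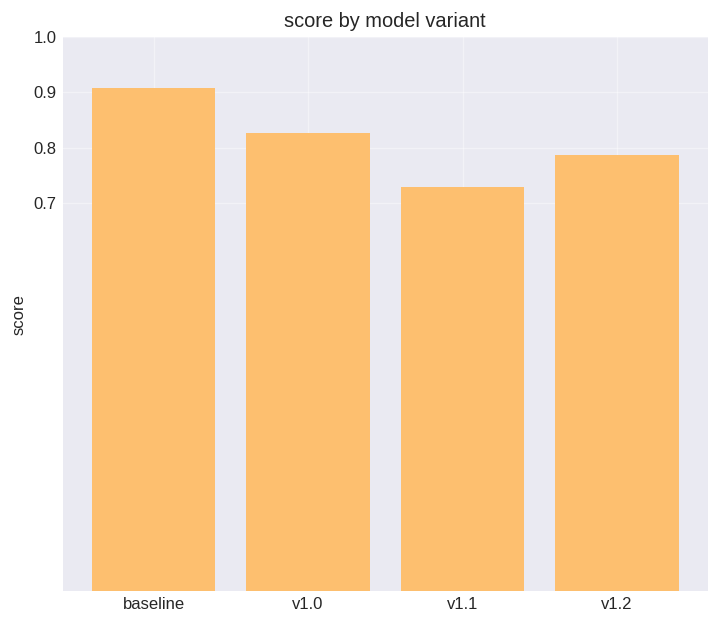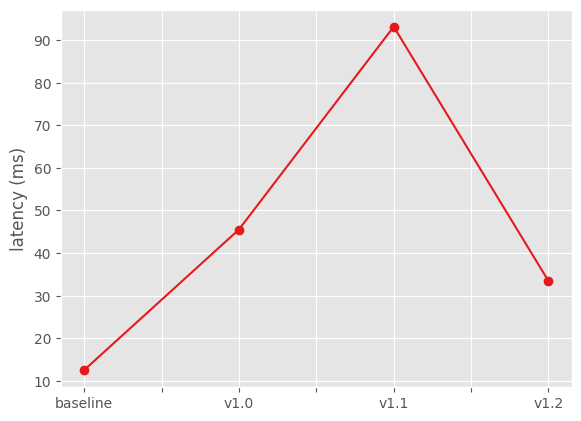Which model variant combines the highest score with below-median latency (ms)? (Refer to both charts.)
Chart 2 median latency (ms) ≈ 40; below-median model variants: baseline, v1.2. Among those, baseline has the highest score (≈ 0.9).

baseline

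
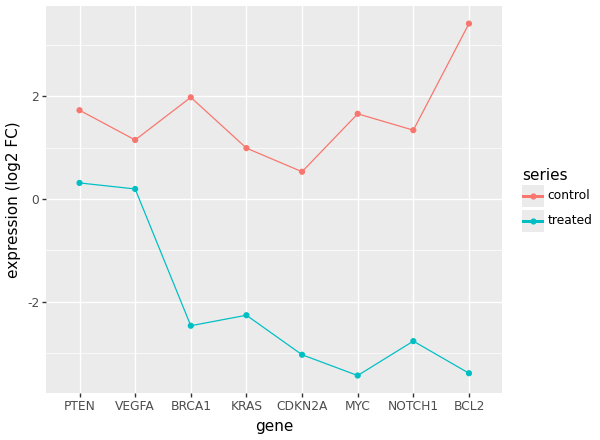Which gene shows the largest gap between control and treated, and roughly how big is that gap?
BCL2, ≈ 6 log2 FC

BCL2: control ≈ 3, treated ≈ -3 → gap ≈ 6. Next-largest (MYC) is only ≈ 5.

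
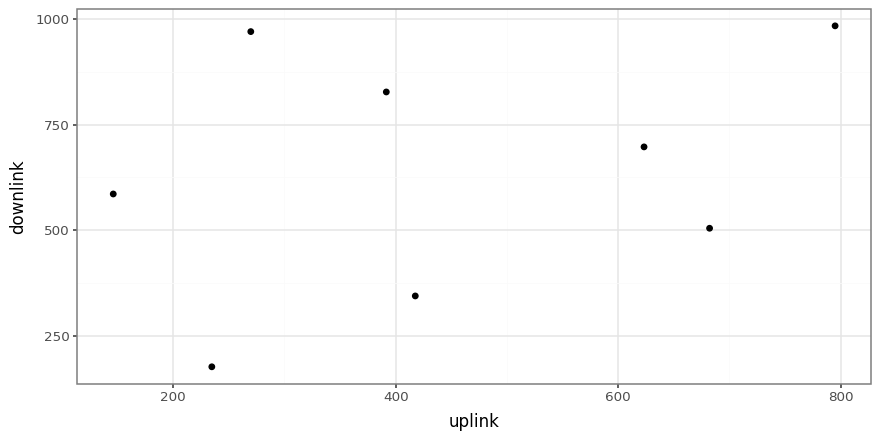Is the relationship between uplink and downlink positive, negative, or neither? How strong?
Points are positively correlated; weak (|r| ≈ 0.3).

positive, weak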